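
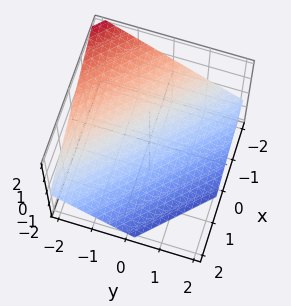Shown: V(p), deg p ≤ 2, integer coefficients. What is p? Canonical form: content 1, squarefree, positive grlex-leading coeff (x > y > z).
1. The degree is 1 — the surface is flat (a plane).
2. Against the integer gridlines: it crosses the y-axis at the gridline y = -1; it meets the x-axis at x = -1 (among the integer gridlines).
3. Putting this together gives p.

2*x + 2*y + 3*z + 2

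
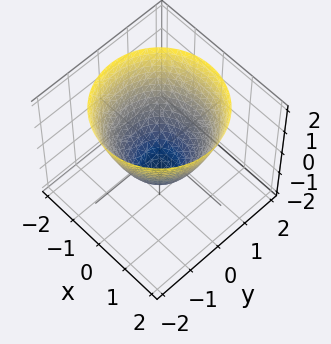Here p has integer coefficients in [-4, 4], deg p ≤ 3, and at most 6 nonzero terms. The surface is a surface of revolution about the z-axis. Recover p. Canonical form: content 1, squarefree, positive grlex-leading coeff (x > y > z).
x^2 + y^2 - z - 1

1. The degree is 2 — a generic line meets the surface in up to 2 points.
2. Symmetries: every cross-section ⟂ z is a circle, so x, y appear only via x² + y².
3. From the visible intercepts: one z-axis crossing is at z = -1; the x-axis gridline crossings are at x ∈ {-1, 1}; among the integer gridlines, it crosses the y-axis at y ∈ {-1, 1}.
4. Putting this together gives p.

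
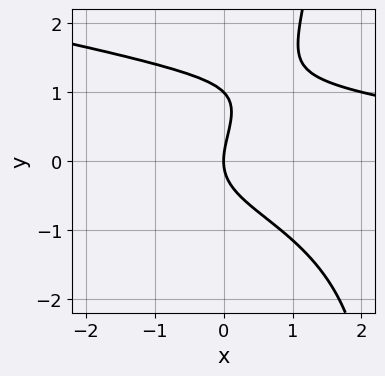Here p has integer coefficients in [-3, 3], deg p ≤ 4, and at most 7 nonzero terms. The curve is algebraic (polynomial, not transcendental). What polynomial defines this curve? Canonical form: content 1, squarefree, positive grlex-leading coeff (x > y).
First, deg p = 4. The shape is more complex than any degree-3 curve.
Next, against the integer gridlines: it meets the x-axis at x = 0 (among the integer gridlines); among the integer gridlines, it crosses the y-axis at y ∈ {0, 1}.
Finally, these observations pin down the coefficients.

x*y^3 + x^2*y - 2*y^3 + 2*y^2 - 3*x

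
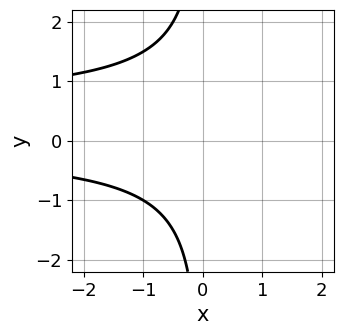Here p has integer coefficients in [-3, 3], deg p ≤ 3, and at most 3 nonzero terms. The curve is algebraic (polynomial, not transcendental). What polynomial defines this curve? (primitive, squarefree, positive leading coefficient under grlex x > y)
2*x*y^2 - x*y + 3

(a) deg p = 3.
(b) From the visible intercepts: the curve avoids every integer y-axis point in the box; it misses every integer gridline on the x-axis.
(c) Fitting integer coefficients to these (and the overall shape) gives p.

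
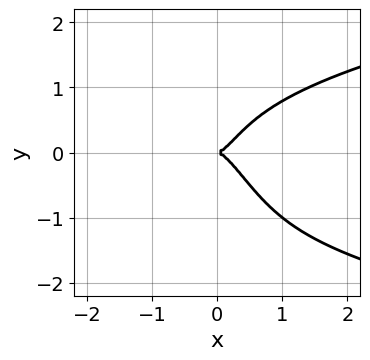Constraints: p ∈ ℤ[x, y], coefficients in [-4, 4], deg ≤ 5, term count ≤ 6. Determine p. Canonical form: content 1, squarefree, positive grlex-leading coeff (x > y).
Degree: a generic line meets the curve in up to 4 points, so deg p = 4.
Observable constraints: it crosses the y-axis at the gridline y = 0; it meets the x-axis at x = 0 (among the integer gridlines).
Assembling these constraints gives the stated polynomial.

3*x^2*y^2 + x*y^3 - 3*x^3 + y^2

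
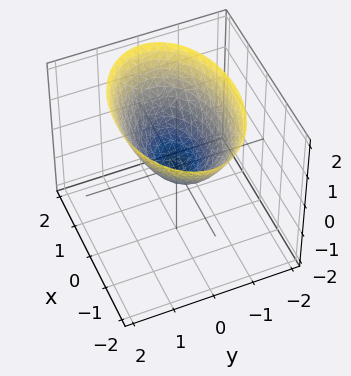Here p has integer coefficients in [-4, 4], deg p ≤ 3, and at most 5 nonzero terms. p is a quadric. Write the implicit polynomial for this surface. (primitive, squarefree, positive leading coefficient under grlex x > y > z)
x^2 + 2*y^2 - 2*z

deg p = 2. A single bowl opening along one axis; a quadric.
Symmetries: it's symmetric under y → −y, forcing even powers of y; mirror symmetry x ↦ −x ⇒ only even powers of x.
From the visible intercepts: it crosses the y-axis at the gridline y = 0; one x-axis crossing is at x = 0.
Fitting integer coefficients to these (and the overall shape) gives p.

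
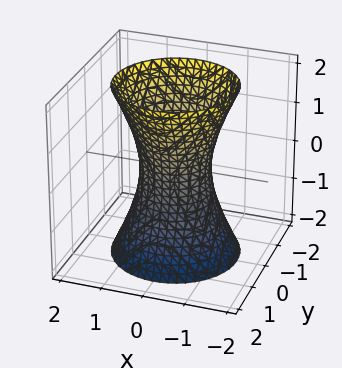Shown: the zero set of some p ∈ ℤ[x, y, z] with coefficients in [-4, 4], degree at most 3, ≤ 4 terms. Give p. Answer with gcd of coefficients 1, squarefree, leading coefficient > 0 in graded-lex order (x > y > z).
1. deg p = 2. One connected sheet with a waist; a quadric.
2. Symmetries: mirror symmetry z ↦ −z ⇒ only even powers of z; every cross-section ⟂ z is a circle, so x, y appear only via x² + y².
3. From the visible intercepts: a circular section at z = -2 has radius between 1 and 2; the surface avoids every integer z-axis point in the box.
4. The integer polynomial consistent with all of this is the stated p.

3*x^2 + 3*y^2 - z^2 - 2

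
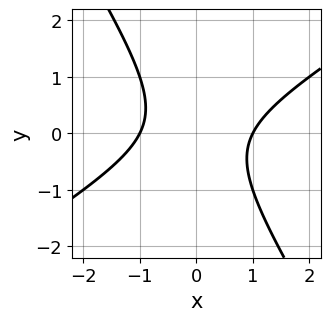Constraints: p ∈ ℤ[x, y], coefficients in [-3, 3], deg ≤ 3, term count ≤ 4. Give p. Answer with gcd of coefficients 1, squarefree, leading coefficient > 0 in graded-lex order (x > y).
x^2 - x*y - y^2 - 1

1. deg p = 2. The shape is more complex than any degree-1 curve.
2. From the visible intercepts: the x-axis gridline crossings are at x ∈ {-1, 1}; no y-intercept at any integer in the box.
3. Fitting integer coefficients to these (and the overall shape) gives p.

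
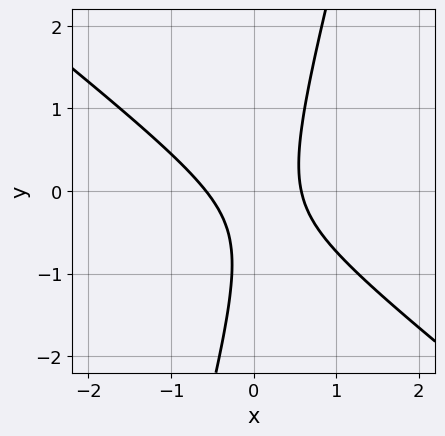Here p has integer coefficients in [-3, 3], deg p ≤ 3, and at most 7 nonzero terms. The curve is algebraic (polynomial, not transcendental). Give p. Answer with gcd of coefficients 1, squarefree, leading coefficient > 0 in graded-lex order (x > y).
3*x^2 + 3*x*y - y^2 - y - 1

First, deg p = 2. The shape is more complex than any degree-1 curve.
Then, against the integer gridlines: no y-intercept at any integer in the box.
Finally, fitting integer coefficients to these (and the overall shape) gives p.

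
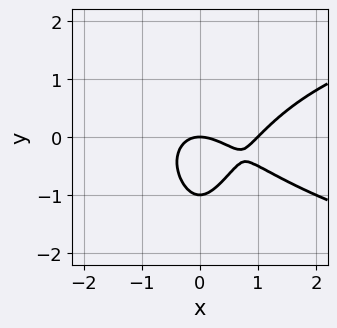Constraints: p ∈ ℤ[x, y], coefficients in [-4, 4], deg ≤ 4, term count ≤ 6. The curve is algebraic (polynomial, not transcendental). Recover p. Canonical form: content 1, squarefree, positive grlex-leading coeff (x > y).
x^2*y^2 - x^3 + x^2 + y^2 + y

(a) deg p = 4. No degree-3 curve has this shape.
(b) Checking where it meets the axes: among the integer gridlines, it crosses the y-axis at y ∈ {-1, 0}; the x-axis gridline crossings are at x ∈ {0, 1}.
(c) Fitting integer coefficients to these (and the overall shape) gives p.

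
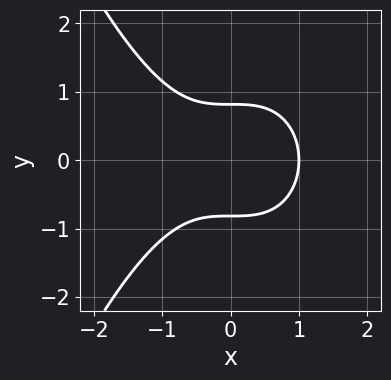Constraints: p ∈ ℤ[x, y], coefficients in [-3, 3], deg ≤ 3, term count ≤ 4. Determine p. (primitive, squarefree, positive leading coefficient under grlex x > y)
1. Degree: a generic line meets the curve in up to 3 points, so deg p = 3.
2. Symmetries: mirror symmetry y ↦ −y ⇒ only even powers of y.
3. From the visible intercepts: it meets the x-axis at x = 1 (among the integer gridlines).
4. The integer polynomial consistent with all of this is the stated p.

2*x^3 + 3*y^2 - 2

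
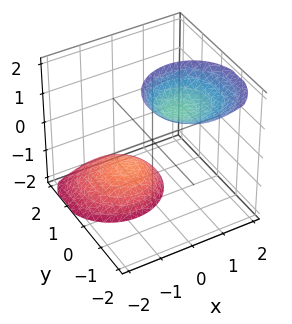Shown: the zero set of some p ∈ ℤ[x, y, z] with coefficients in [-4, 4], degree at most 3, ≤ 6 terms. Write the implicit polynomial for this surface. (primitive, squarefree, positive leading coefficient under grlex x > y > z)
3*x^2 - 2*x*z + 3*y^2 + 3*y*z - z^2 + 3

(a) The picture has 2 separate pieces.
(b) deg p = 2.
(c) Against the integer gridlines: it misses every integer gridline on the y-axis; the surface avoids every integer x-axis point in the box.
(d) Together with the visible shape, these determine p as stated.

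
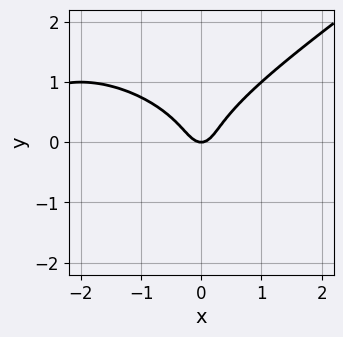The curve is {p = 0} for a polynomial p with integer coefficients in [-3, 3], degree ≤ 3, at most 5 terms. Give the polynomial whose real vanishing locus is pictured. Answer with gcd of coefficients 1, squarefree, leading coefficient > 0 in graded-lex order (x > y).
x^3 - 3*y^3 + 3*x^2 - y

deg p = 3.
Checking where it meets the axes: it crosses the x-axis at the gridline x = 0; one y-axis crossing is at y = 0.
The integer polynomial consistent with all of this is the stated p.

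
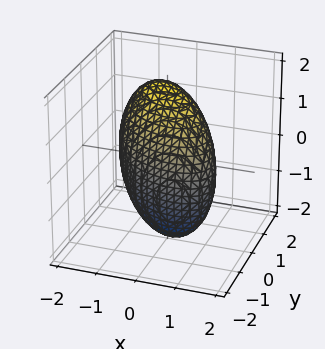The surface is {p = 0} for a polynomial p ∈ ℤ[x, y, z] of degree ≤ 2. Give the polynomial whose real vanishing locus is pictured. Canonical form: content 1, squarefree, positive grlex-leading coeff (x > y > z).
2*x^2 + 2*x*y + 3*y^2 - y*z + z^2 - 3

The degree is 2 — a generic line meets the surface in up to 2 points.
From the visible intercepts: among the integer gridlines, it crosses the y-axis at y ∈ {-1, 1}.
These observations pin down the coefficients.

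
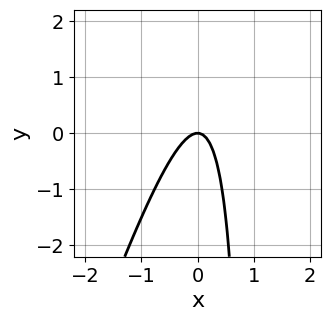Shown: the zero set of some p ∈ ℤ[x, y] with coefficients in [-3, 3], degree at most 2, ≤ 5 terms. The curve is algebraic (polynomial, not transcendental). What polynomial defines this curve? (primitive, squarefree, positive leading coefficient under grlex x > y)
3*x^2 - x*y + y

1. deg p = 2. No degree-1 curve has this shape.
2. From the visible intercepts: one x-axis crossing is at x = 0; it meets the y-axis at y = 0 (among the integer gridlines).
3. Fitting integer coefficients to these (and the overall shape) gives p.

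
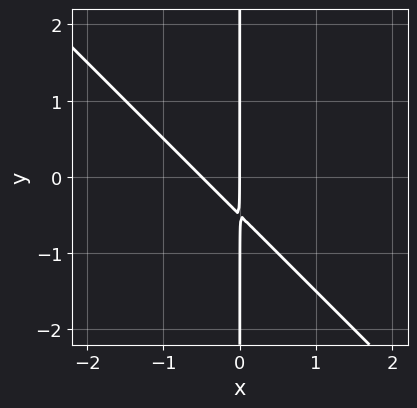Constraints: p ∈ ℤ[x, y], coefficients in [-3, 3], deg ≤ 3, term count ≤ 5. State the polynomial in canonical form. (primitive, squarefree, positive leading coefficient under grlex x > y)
2*x^2 + 2*x*y + x

First, deg p = 2.
Next, observable constraints: every point of the y-axis in the box is on the curve; it crosses the x-axis at the gridline x = 0.
Finally, putting this together gives p.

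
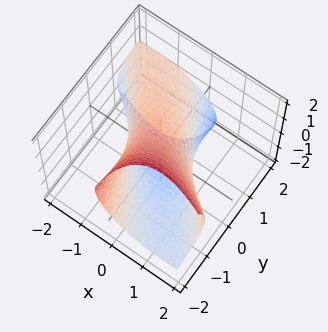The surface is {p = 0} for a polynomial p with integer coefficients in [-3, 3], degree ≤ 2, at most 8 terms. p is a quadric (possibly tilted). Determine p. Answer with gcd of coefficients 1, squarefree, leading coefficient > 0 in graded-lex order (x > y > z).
1. deg p = 2. A generic line meets the surface in up to 2 points.
2. From the axis intercepts and sections: the x-axis gridline crossings are at x ∈ {-1, 1}; among the integer gridlines, it crosses the z-axis at z ∈ {-1, 1}.
3. Solving for integer coefficients yields p as stated.

2*x^2 + 3*x*y + y^2 + 3*y*z + 2*z^2 - 2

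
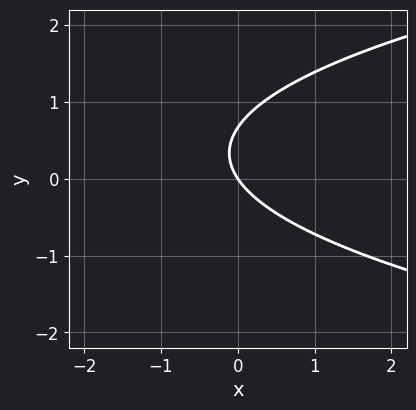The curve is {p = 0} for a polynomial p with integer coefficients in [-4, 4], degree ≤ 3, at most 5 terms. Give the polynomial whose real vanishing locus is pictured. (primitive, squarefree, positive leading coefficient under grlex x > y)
Degree: the shape is more complex than any degree-1 curve, so deg p = 2.
From the axis intercepts and sections: it meets the x-axis at x = 0 (among the integer gridlines); it meets the y-axis at y = 0 (among the integer gridlines).
The integer polynomial consistent with all of this is the stated p.

3*y^2 - 3*x - 2*y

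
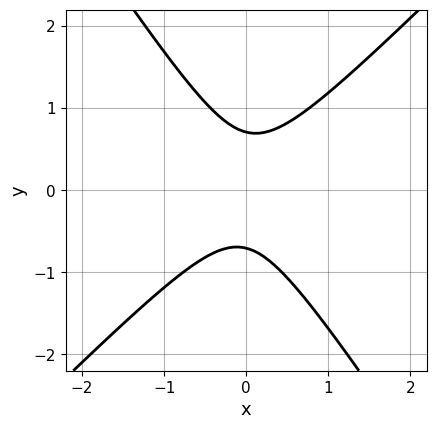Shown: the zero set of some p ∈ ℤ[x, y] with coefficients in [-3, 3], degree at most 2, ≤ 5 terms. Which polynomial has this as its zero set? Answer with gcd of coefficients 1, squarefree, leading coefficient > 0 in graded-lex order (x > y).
1. The degree is 2 — no degree-1 curve has this shape.
2. Against the integer gridlines: the curve avoids every integer x-axis point in the box.
3. Solving for integer coefficients yields p as stated.

3*x^2 - x*y - 2*y^2 + 1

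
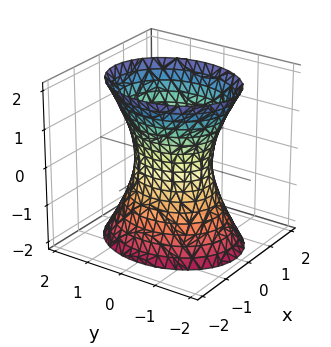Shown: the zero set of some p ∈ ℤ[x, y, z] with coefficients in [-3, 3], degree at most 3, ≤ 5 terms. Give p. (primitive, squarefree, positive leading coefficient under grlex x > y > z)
3*x^2 + 2*y^2 - z^2 - 2

1. Degree: one connected sheet with a waist; a quadric, so deg p = 2.
2. Symmetries: the z ↦ −z reflection is a symmetry, so z appears only in even powers; mirror symmetry y ↦ −y ⇒ only even powers of y; mirror symmetry x ↦ −x ⇒ only even powers of x.
3. Reading off the gridlines: among the integer gridlines, it crosses the y-axis at y ∈ {-1, 1}; no z-intercept at any integer in the box.
4. These observations pin down the coefficients.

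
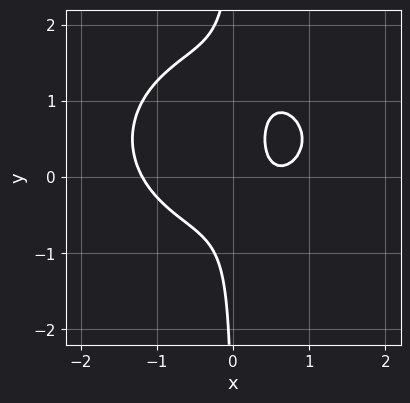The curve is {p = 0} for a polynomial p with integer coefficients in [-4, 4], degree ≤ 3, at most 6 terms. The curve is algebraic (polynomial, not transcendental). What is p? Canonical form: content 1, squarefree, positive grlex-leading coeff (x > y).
(a) The degree is 3 — no degree-2 curve has this shape.
(b) Checking where it meets the axes: the curve avoids every integer y-axis point in the box.
(c) Solving for integer coefficients yields p as stated.

2*x^3 + 3*x*y^2 - 3*x*y - 2*x + 1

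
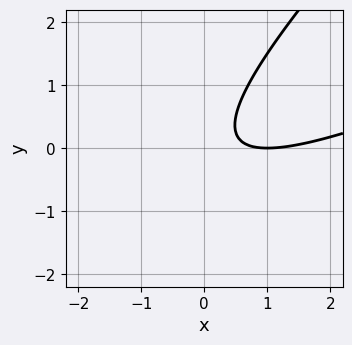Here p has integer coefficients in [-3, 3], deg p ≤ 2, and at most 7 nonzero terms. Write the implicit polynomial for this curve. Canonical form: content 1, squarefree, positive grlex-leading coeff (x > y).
x^2 - 3*x*y + 2*y^2 - 2*x + 1

(a) deg p = 2. The shape is more complex than any degree-1 curve.
(b) Checking where it meets the axes: it meets the x-axis at x = 1 (among the integer gridlines); it misses every integer gridline on the y-axis.
(c) Assembling these constraints gives the stated polynomial.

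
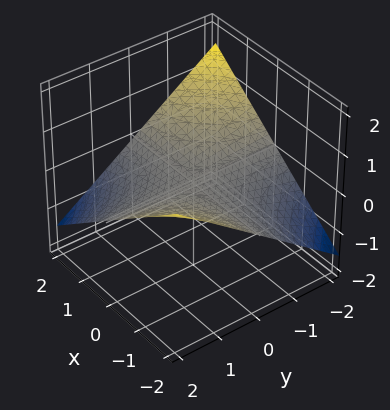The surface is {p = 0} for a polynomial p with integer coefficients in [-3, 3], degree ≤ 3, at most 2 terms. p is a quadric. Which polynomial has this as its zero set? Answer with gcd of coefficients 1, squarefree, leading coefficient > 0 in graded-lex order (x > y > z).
x*y + 3*z

(a) The degree is 2 — a hyperbolic paraboloid; a quadric.
(b) Reading off the gridlines: the visible x-axis segment lies entirely on the surface; every point of the y-axis in the box is on the surface; one z-axis crossing is at z = 0.
(c) Matching integer coefficients to the picture gives p.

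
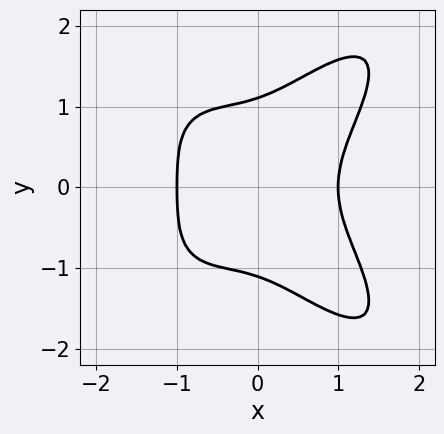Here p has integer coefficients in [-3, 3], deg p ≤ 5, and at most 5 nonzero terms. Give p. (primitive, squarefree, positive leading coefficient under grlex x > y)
(a) deg p = 4. A generic line meets the curve in up to 4 points.
(b) Symmetries: mirror symmetry y ↦ −y ⇒ only even powers of y.
(c) From the axis intercepts and sections: among the integer gridlines, it crosses the x-axis at x ∈ {-1, 1}.
(d) Fitting integer coefficients to these (and the overall shape) gives p.

3*x^4 - 2*x^2*y^2 + 2*y^4 - 3*x*y^2 - 3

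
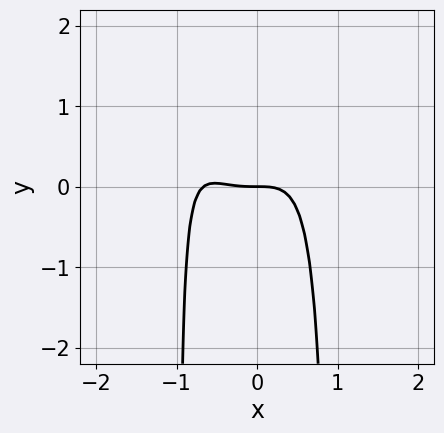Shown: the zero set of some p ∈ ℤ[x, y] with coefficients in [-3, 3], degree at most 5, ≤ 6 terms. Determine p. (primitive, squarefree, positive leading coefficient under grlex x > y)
(a) Degree: the shape is more complex than any degree-3 curve, so deg p = 4.
(b) Reading off the gridlines: one x-axis crossing is at x = 0; it meets the y-axis at y = 0 (among the integer gridlines).
(c) Together with the visible shape, these determine p as stated.

3*x^4 + 2*x^3 - 2*x^2*y + 2*y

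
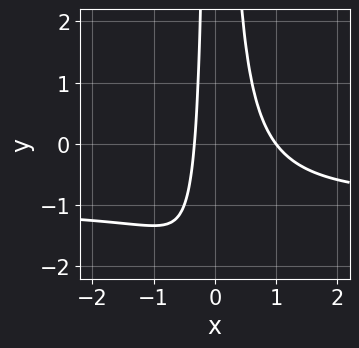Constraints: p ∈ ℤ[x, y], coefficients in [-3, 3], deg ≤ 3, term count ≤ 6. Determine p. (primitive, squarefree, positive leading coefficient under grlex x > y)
3*x^2*y + 3*x^2 - 2*x - 1

(a) deg p = 3. No degree-2 curve has this shape.
(b) From the visible intercepts: no y-intercept at any integer in the box; it crosses the x-axis at the gridline x = 1.
(c) The integer polynomial consistent with all of this is the stated p.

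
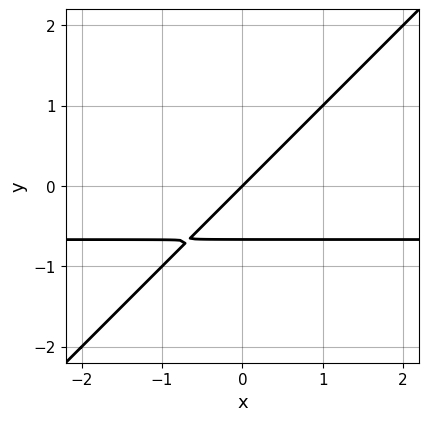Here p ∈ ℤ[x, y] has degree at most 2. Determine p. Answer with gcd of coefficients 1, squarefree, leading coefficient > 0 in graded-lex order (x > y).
3*x*y - 3*y^2 + 2*x - 2*y

deg p = 2. A generic line meets the curve in up to 2 points.
Checking where it meets the axes: one x-axis crossing is at x = 0; it meets the y-axis at y = 0 (among the integer gridlines).
These observations pin down the coefficients.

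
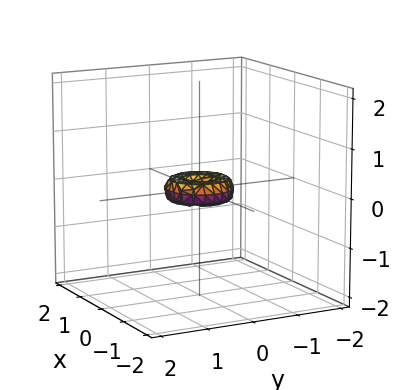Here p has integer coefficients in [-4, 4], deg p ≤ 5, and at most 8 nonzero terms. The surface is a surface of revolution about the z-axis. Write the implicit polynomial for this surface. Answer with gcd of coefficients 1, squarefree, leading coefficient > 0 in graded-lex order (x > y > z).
2*x^4 + 4*x^2*y^2 + 2*y^4 - x^2 - y^2 + 2*z^2

1. Degree: no degree-3 surface has this shape, so deg p = 4.
2. By symmetry, every cross-section ⟂ z is a circle, so x, y appear only via x² + y².
3. From the visible intercepts: it meets the z-axis at z = 0 (among the integer gridlines); a circular section at z = 0 has radius between 0 and 1; it crosses the x-axis at the gridline x = 0; it crosses the y-axis at the gridline y = 0.
4. Together with the visible shape, these determine p as stated.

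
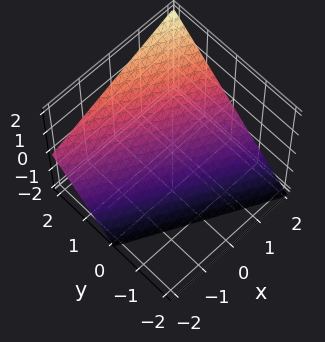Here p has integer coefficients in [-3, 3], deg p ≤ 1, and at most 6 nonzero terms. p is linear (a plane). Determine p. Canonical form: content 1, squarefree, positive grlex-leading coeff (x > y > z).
x + 2*y - 2*z - 2

(a) deg p = 1. Every cross-section is a straight line — this is a plane.
(b) From the axis intercepts and sections: it crosses the z-axis at the gridline z = -1; it meets the x-axis at x = 2 (among the integer gridlines); one y-axis crossing is at y = 1.
(c) Putting this together gives p.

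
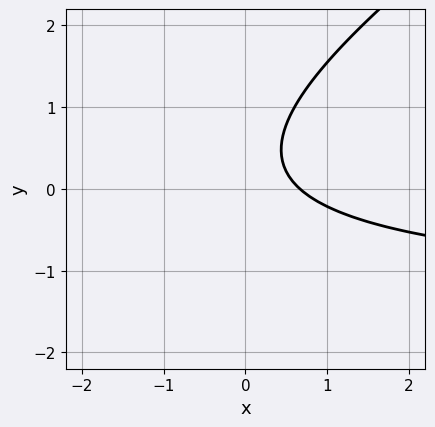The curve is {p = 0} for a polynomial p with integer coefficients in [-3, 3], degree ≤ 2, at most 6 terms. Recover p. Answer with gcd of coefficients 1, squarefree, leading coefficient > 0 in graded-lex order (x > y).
2*x*y - 3*y^2 + 3*x + 2*y - 2

deg p = 2. The shape is more complex than any degree-1 curve.
From the visible intercepts: the curve avoids every integer y-axis point in the box.
Matching integer coefficients to the picture gives p.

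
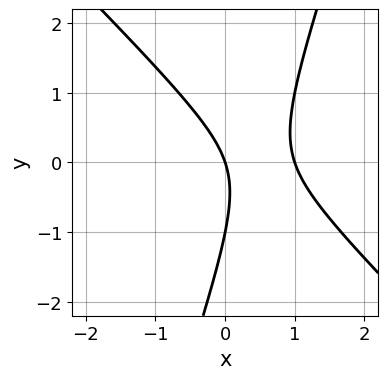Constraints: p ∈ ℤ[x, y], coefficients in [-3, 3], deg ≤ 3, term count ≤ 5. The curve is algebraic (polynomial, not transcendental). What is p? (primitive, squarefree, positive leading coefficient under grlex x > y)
First, the degree is 2 — a generic line meets the curve in up to 2 points.
Then, checking where it meets the axes: the x-axis gridline crossings are at x ∈ {0, 1}; the y-axis gridline crossings are at y ∈ {-1, 0}.
Finally, assembling these constraints gives the stated polynomial.

3*x^2 + 2*x*y - y^2 - 3*x - y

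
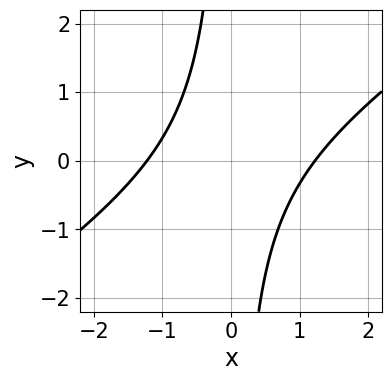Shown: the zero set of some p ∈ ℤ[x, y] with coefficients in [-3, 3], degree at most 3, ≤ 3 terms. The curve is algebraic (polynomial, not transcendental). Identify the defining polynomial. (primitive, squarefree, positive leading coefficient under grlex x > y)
2*x^2 - 3*x*y - 3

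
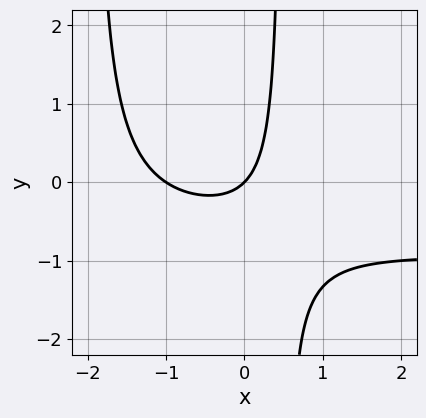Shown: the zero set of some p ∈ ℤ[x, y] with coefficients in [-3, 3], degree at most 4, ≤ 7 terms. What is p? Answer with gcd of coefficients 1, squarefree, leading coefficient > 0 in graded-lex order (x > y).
First, deg p = 3. A generic line meets the curve in up to 3 points.
Next, checking where it meets the axes: among the integer gridlines, it crosses the x-axis at x ∈ {-1, 0}; it meets the y-axis at y = 0 (among the integer gridlines).
Finally, putting this together gives p.

2*x^2*y + 2*x^2 + 3*x*y + 2*x - 2*y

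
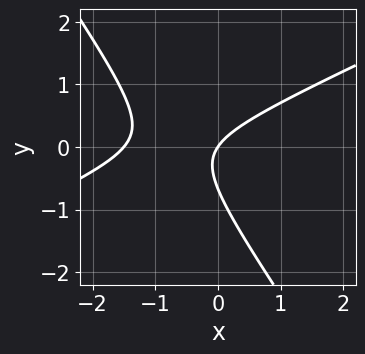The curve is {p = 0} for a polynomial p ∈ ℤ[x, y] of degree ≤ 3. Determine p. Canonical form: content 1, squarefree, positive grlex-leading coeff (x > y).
2*x^2 - 3*x*y - 3*y^2 + 3*x - 2*y

(a) The degree is 2 — a generic line meets the curve in up to 2 points.
(b) Against the integer gridlines: it meets the x-axis at x = 0 (among the integer gridlines); it meets the y-axis at y = 0 (among the integer gridlines).
(c) Putting this together gives p.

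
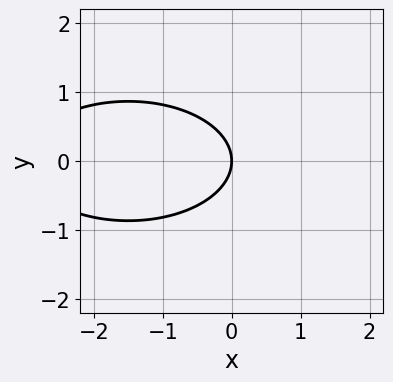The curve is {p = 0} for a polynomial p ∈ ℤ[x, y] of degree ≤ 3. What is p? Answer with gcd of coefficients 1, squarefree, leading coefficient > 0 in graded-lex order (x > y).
x^2 + 3*y^2 + 3*x

First, degree: a generic line meets the curve in up to 2 points, so deg p = 2.
Next, symmetries: the y ↦ −y reflection is a symmetry, so y appears only in even powers.
Then, against the integer gridlines: it crosses the x-axis at the gridline x = 0; one y-axis crossing is at y = 0.
Finally, putting this together gives p.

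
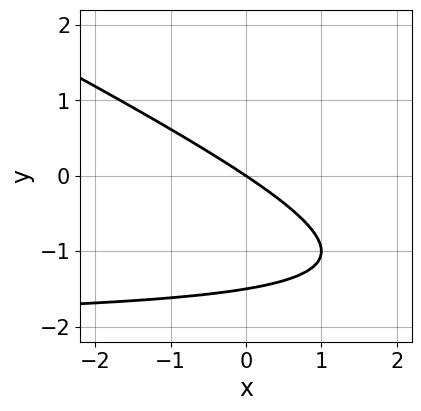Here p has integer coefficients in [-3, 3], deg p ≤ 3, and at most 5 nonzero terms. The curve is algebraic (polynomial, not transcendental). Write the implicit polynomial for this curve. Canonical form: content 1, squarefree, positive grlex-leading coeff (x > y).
x*y + 2*y^2 + 2*x + 3*y

The degree is 2 — a generic line meets the curve in up to 2 points.
From the visible intercepts: one y-axis crossing is at y = 0; it meets the x-axis at x = 0 (among the integer gridlines).
Together with the visible shape, these determine p as stated.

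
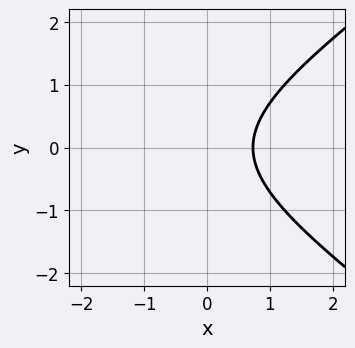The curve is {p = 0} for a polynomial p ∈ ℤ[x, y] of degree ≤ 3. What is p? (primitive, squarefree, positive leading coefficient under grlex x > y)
x^2 - 2*y^2 + 2*x - 2

1. Degree: the shape is more complex than any degree-1 curve, so deg p = 2.
2. Symmetries: it's symmetric under y → −y, forcing even powers of y.
3. Against the integer gridlines: the curve avoids every integer y-axis point in the box.
4. These observations pin down the coefficients.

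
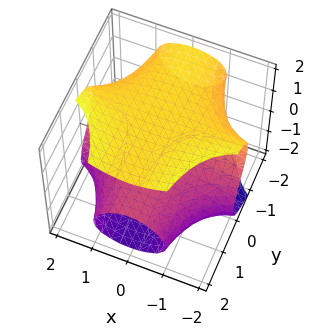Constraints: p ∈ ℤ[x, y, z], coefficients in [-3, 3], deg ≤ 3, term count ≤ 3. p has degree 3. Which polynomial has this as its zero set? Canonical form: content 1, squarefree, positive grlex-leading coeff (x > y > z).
1. Degree: a generic line meets the surface in up to 3 points, so deg p = 3.
2. Reading off the gridlines: the visible x-axis segment lies entirely on the surface; the visible y-axis segment lies entirely on the surface; it meets the z-axis at z = 0 (among the integer gridlines).
3. These observations pin down the coefficients.

x^2*y - z^3 + 3*z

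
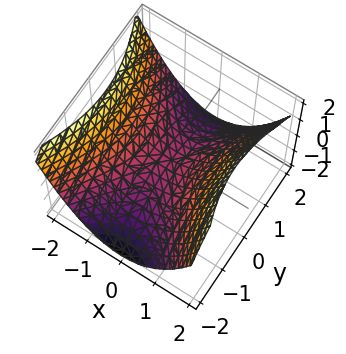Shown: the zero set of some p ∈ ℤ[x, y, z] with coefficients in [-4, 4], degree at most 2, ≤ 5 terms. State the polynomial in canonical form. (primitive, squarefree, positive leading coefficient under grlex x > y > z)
Degree: a saddle surface; a quadric, so deg p = 2.
Symmetries: the y ↦ −y reflection is a symmetry, so y appears only in even powers; the x ↦ −x reflection is a symmetry, so x appears only in even powers.
Against the integer gridlines: it crosses the x-axis at the gridline x = 0; it crosses the y-axis at the gridline y = 0.
Fitting integer coefficients to these (and the overall shape) gives p.

2*x^2 - y^2 - 3*z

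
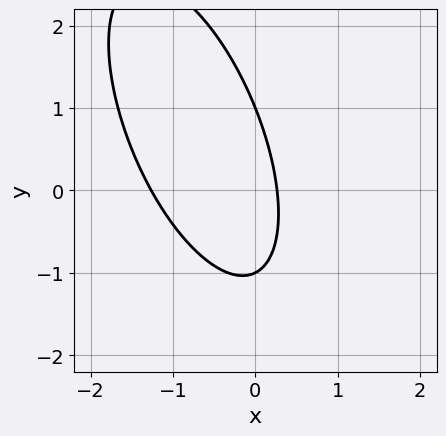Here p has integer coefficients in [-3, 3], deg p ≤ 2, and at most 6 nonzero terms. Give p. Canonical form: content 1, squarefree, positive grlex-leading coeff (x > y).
3*x^2 + 2*x*y + y^2 + 3*x - 1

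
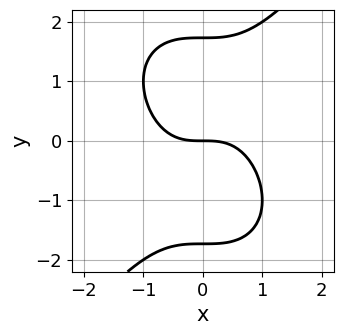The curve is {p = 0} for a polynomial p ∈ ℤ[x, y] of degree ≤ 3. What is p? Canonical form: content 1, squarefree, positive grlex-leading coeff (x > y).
(a) deg p = 3. No degree-2 curve has this shape.
(b) Checking where it meets the axes: one y-axis crossing is at y = 0; one x-axis crossing is at x = 0.
(c) Together with the visible shape, these determine p as stated.

2*x^3 - y^3 + 3*y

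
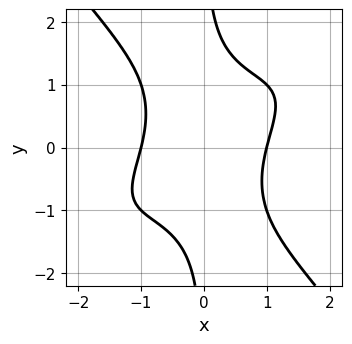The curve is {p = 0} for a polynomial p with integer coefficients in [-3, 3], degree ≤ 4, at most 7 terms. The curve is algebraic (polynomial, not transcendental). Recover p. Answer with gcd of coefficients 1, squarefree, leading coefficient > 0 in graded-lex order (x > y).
x^4 - 2*x^3*y + 2*x*y^3 + 2*x^2 - 3

The degree is 4 — no degree-3 curve has this shape.
From the visible intercepts: the x-axis gridline crossings are at x ∈ {-1, 1}; the curve avoids every integer y-axis point in the box.
Assembling these constraints gives the stated polynomial.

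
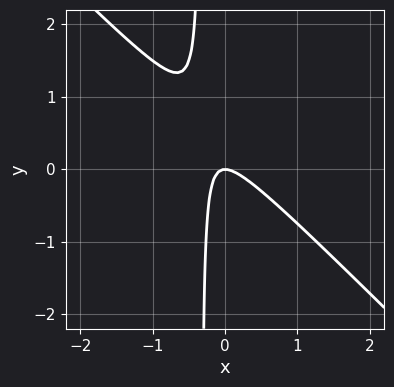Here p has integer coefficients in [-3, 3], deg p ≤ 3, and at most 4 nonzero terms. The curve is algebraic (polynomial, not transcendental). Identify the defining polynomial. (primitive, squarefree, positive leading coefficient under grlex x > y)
1. Degree: a generic line meets the curve in up to 2 points, so deg p = 2.
2. From the axis intercepts and sections: it crosses the x-axis at the gridline x = 0; it crosses the y-axis at the gridline y = 0.
3. The integer polynomial consistent with all of this is the stated p.

3*x^2 + 3*x*y + y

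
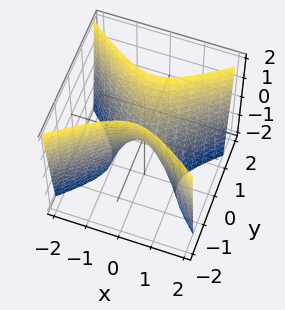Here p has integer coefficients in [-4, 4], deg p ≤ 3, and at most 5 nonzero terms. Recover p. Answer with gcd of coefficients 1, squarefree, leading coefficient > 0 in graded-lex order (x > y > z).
2*x^2 - 3*y^2 + z

The degree is 2 — a saddle surface; a quadric.
Symmetries: the y ↦ −y reflection is a symmetry, so y appears only in even powers; the x ↦ −x reflection is a symmetry, so x appears only in even powers.
Reading off the gridlines: one y-axis crossing is at y = 0; it crosses the z-axis at the gridline z = 0; it meets the x-axis at x = 0 (among the integer gridlines).
Together with the visible shape, these determine p as stated.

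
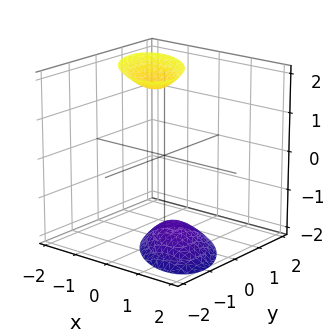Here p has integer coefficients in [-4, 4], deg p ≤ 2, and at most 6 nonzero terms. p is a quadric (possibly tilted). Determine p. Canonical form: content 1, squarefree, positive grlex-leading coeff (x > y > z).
2*x^2 + 2*x*y + x*z + 2*y^2 - z^2 + 3

1. There are 2 components. Treating them together as one polynomial.
2. Degree: the shape is more complex than any degree-1 surface, so deg p = 2.
3. From the axis intercepts and sections: the surface avoids every integer x-axis point in the box; the surface avoids every integer y-axis point in the box.
4. Together with the visible shape, these determine p as stated.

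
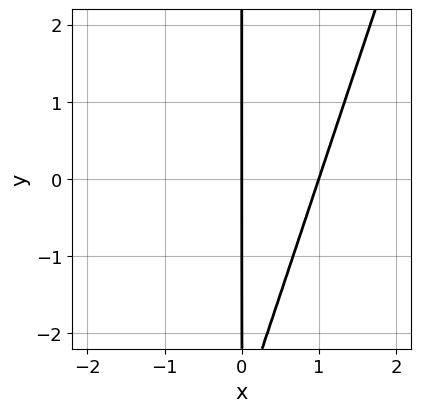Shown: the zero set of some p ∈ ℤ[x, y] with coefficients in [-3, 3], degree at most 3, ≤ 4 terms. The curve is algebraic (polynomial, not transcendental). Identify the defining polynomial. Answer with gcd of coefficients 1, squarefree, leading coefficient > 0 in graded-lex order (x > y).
1. The degree is 2 — the shape is more complex than any degree-1 curve.
2. Against the integer gridlines: the x-axis gridline crossings are at x ∈ {0, 1}; every point of the y-axis in the box is on the curve.
3. Assembling these constraints gives the stated polynomial.

3*x^2 - x*y - 3*x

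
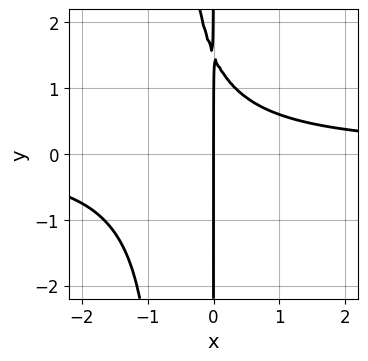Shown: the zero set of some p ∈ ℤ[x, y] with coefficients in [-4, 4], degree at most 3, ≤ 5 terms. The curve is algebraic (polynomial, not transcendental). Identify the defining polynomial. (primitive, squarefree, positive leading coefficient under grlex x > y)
3*x^2*y + 2*x*y - 3*x

(a) Degree: the shape is more complex than any degree-2 curve, so deg p = 3.
(b) Checking where it meets the axes: the visible y-axis segment lies entirely on the curve; one x-axis crossing is at x = 0.
(c) Fitting integer coefficients to these (and the overall shape) gives p.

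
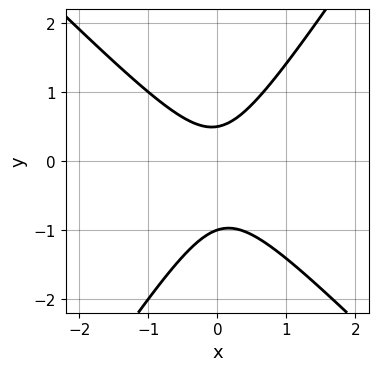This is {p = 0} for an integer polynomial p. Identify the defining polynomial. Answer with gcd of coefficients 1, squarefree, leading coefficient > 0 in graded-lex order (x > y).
(a) The degree is 2 — the shape is more complex than any degree-1 curve.
(b) Reading off the gridlines: the curve avoids every integer x-axis point in the box; one y-axis crossing is at y = -1.
(c) Matching integer coefficients to the picture gives p.

3*x^2 + x*y - 2*y^2 - y + 1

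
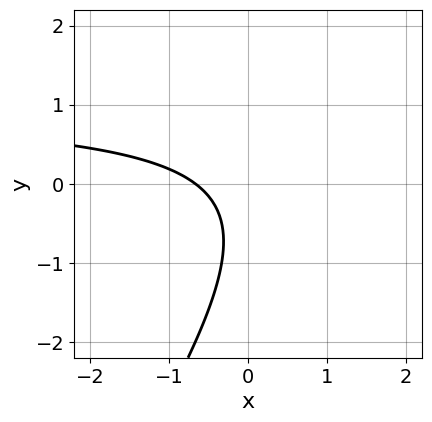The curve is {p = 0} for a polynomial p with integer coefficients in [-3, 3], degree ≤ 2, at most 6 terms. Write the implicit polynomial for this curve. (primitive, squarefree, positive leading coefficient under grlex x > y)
3*x*y - 2*y^2 - 3*x - 2*y - 2

1. Degree: a generic line meets the curve in up to 2 points, so deg p = 2.
2. From the visible intercepts: it misses every integer gridline on the y-axis.
3. The integer polynomial consistent with all of this is the stated p.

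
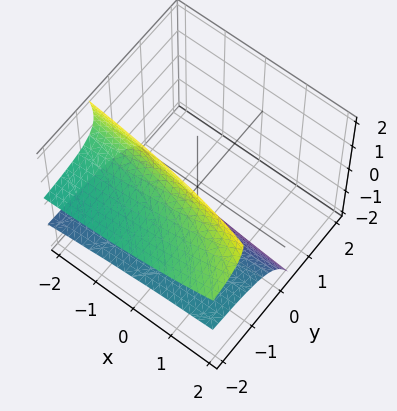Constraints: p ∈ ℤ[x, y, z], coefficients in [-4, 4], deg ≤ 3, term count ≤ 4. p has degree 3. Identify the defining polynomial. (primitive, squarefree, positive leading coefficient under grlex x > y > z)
x*y*z - 3*y*z^2 - z^3 - 2

First, I count 2 distinct pieces. Treating them together as one polynomial.
Next, degree: no degree-2 surface has this shape, so deg p = 3.
Then, against the integer gridlines: no y-intercept at any integer in the box; the surface avoids every integer x-axis point in the box.
Finally, assembling these constraints gives the stated polynomial.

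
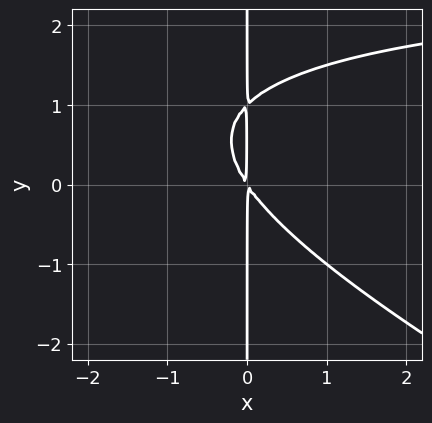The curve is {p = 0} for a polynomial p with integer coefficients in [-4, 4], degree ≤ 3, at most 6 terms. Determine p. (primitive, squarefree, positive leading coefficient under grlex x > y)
(a) deg p = 3. No degree-2 curve has this shape.
(b) Checking where it meets the axes: the visible y-axis segment lies entirely on the curve.
(c) These observations pin down the coefficients.

x^2*y + 2*x*y^2 - 3*x^2 - 2*x*y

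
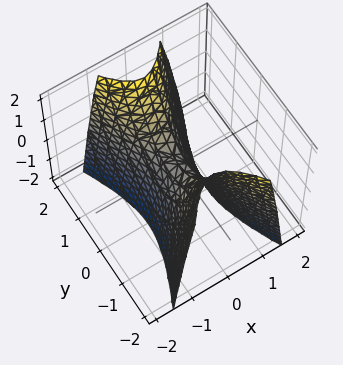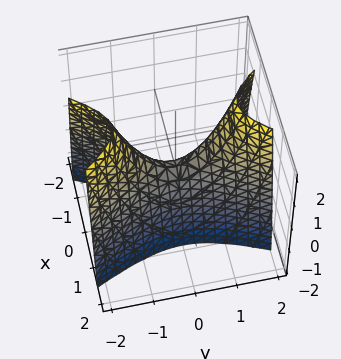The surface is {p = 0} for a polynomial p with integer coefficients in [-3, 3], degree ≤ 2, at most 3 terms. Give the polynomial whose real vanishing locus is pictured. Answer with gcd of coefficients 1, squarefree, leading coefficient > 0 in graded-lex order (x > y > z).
First, deg p = 2. A hyperbolic paraboloid; a quadric.
Next, symmetries: it's symmetric under y → −y, forcing even powers of y; mirror symmetry x ↦ −x ⇒ only even powers of x.
Next, against the integer gridlines: one y-axis crossing is at y = 0; one x-axis crossing is at x = 0.
Finally, matching integer coefficients to the picture gives p.

3*x^2 - y^2 + z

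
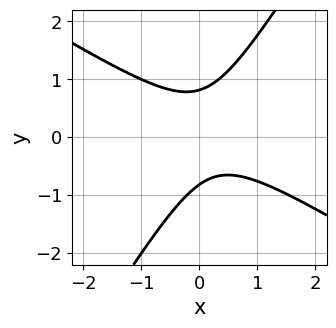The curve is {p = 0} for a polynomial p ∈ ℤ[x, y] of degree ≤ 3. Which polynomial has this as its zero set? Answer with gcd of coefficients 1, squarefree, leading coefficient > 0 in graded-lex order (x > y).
(a) Degree: no degree-1 curve has this shape, so deg p = 2.
(b) Reading off the gridlines: the curve avoids every integer x-axis point in the box.
(c) These observations pin down the coefficients.

3*x^2 + 3*x*y - 3*y^2 - x + 2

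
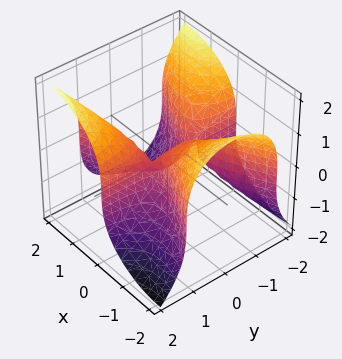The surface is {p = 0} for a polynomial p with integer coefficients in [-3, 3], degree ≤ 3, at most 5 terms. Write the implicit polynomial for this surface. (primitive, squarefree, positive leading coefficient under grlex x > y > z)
(a) The degree is 3 — the shape is more complex than any degree-2 surface.
(b) Checking where it meets the axes: it crosses the x-axis at the gridline x = 0; it meets the z-axis at z = 0 (among the integer gridlines); every point of the y-axis in the box is on the surface.
(c) Fitting integer coefficients to these (and the overall shape) gives p.

x^3 - 3*x*y^2 + 2*z^3 - x*y + x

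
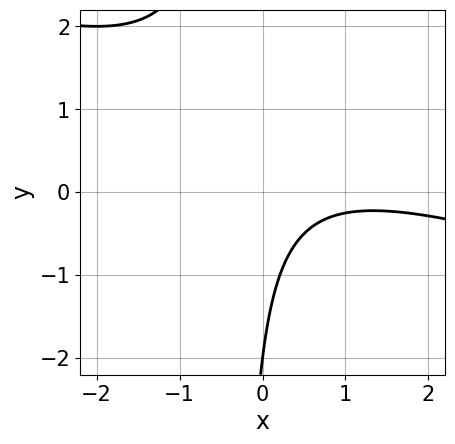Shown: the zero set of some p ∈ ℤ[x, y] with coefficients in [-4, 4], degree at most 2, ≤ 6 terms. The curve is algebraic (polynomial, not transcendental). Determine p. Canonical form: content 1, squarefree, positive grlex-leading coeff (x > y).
x^2 + 3*x*y - 2*x + y + 2

1. The degree is 2 — no degree-1 curve has this shape.
2. Checking where it meets the axes: the curve avoids every integer x-axis point in the box; it crosses the y-axis at the gridline y = -2.
3. Putting this together gives p.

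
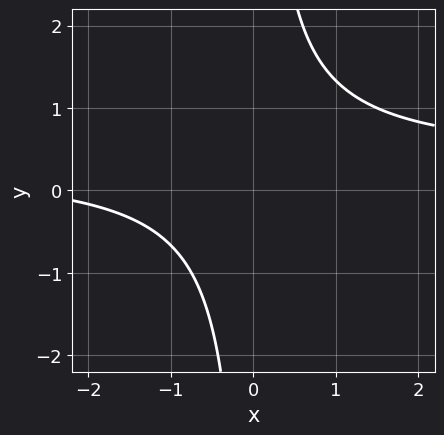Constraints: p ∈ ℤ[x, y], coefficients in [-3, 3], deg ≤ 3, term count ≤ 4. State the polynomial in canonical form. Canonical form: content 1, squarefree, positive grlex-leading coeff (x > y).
deg p = 2.
Checking where it meets the axes: no x-intercept at any integer in the box; the curve avoids every integer y-axis point in the box.
Matching integer coefficients to the picture gives p.

3*x*y - x - 3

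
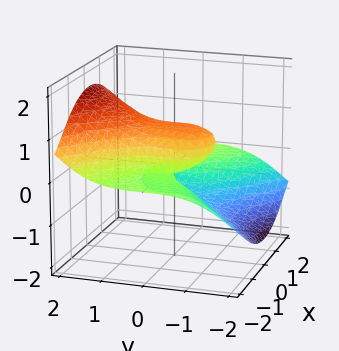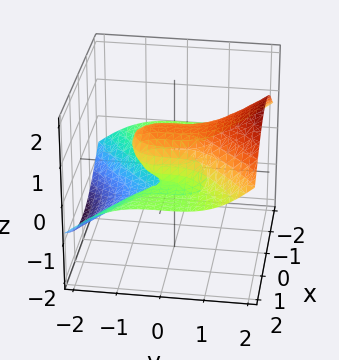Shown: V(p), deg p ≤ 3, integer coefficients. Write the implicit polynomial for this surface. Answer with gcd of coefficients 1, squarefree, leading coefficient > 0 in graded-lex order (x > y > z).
3*x^2*z - y^3 + 3*z^3 - z^2 - 2*z

1. deg p = 3.
2. From the axis intercepts and sections: every point of the x-axis in the box is on the surface; the z-axis gridline crossings are at z ∈ {0, 1}; it meets the y-axis at y = 0 (among the integer gridlines).
3. These observations pin down the coefficients.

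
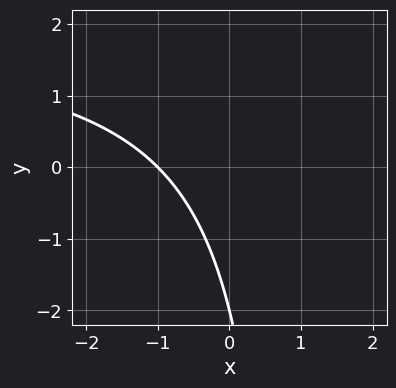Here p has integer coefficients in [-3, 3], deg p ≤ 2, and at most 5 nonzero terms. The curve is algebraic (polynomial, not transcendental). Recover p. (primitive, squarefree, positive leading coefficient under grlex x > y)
x*y - 2*x - y - 2

1. The degree is 2 — a generic line meets the curve in up to 2 points.
2. Observable constraints: it meets the x-axis at x = -1 (among the integer gridlines); it crosses the y-axis at the gridline y = -2.
3. Together with the visible shape, these determine p as stated.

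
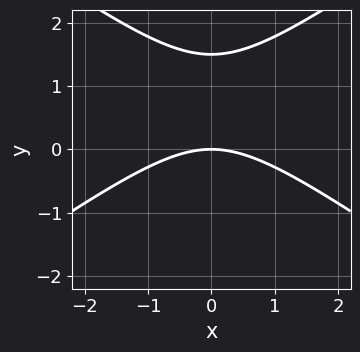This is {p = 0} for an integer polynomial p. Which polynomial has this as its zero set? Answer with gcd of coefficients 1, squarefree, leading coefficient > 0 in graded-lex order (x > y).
deg p = 2. The shape is more complex than any degree-1 curve.
Symmetries: the x ↦ −x reflection is a symmetry, so x appears only in even powers.
Checking where it meets the axes: it meets the x-axis at x = 0 (among the integer gridlines); one y-axis crossing is at y = 0.
Together with the visible shape, these determine p as stated.

x^2 - 2*y^2 + 3*y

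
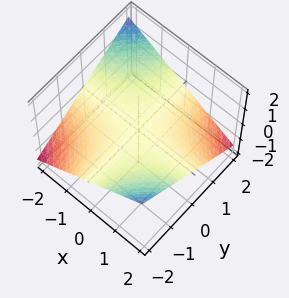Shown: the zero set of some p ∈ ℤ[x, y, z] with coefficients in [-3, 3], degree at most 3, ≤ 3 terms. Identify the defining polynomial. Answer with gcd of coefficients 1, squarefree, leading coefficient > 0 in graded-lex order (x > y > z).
deg p = 2.
Checking where it meets the axes: the visible x-axis segment lies entirely on the surface; the visible y-axis segment lies entirely on the surface; one z-axis crossing is at z = 0.
Together with the visible shape, these determine p as stated.

x*y + 3*z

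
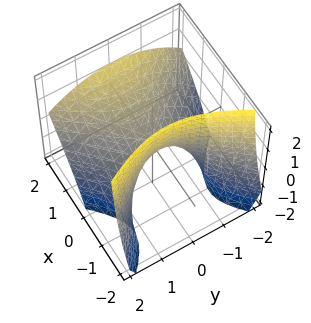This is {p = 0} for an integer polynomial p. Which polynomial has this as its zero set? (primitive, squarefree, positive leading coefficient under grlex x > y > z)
3*x^2 - 3*x*z - 2*y^2 - 3*z

1. Degree: no degree-1 surface has this shape, so deg p = 2.
2. Observable constraints: it meets the y-axis at y = 0 (among the integer gridlines); it crosses the z-axis at the gridline z = 0; it crosses the x-axis at the gridline x = 0.
3. Putting this together gives p.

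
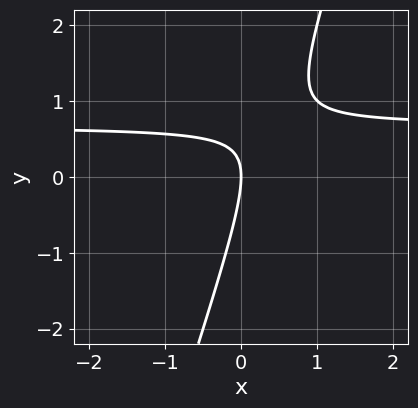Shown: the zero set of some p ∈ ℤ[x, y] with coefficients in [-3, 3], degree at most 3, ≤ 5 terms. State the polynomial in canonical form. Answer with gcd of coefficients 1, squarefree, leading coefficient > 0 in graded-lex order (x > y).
3*x*y - y^2 - 2*x

1. The degree is 2 — the shape is more complex than any degree-1 curve.
2. From the axis intercepts and sections: one y-axis crossing is at y = 0; it crosses the x-axis at the gridline x = 0.
3. Solving for integer coefficients yields p as stated.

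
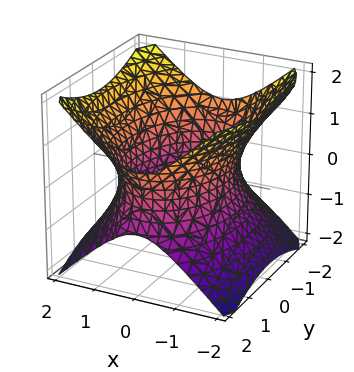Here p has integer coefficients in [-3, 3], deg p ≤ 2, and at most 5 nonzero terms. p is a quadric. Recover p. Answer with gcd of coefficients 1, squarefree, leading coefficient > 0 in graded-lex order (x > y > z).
(a) Degree: one connected sheet with a waist; a quadric, so deg p = 2.
(b) Symmetries: it's symmetric under x → −x, forcing even powers of x; the y ↦ −y reflection is a symmetry, so y appears only in even powers; it's symmetric under z → −z, forcing even powers of z.
(c) From the visible intercepts: no z-intercept at any integer in the box.
(d) Fitting integer coefficients to these (and the overall shape) gives p.

2*x^2 + y^2 - 2*z^2 - 3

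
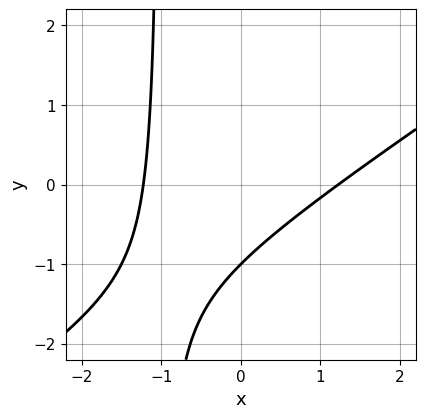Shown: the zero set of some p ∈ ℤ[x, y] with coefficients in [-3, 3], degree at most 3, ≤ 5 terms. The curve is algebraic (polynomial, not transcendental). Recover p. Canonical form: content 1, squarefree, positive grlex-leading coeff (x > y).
(a) Degree: a generic line meets the curve in up to 2 points, so deg p = 2.
(b) Observable constraints: one y-axis crossing is at y = -1.
(c) Putting this together gives p.

2*x^2 - 3*x*y - 3*y - 3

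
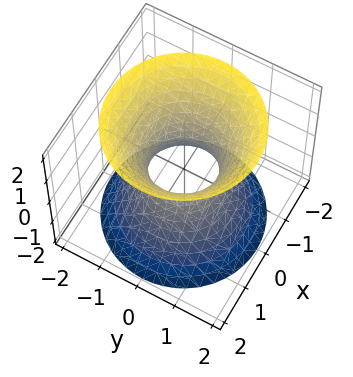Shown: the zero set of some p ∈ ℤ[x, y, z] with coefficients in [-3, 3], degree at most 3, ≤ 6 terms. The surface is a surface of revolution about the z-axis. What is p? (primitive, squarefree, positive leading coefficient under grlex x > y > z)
The degree is 2 — no degree-1 surface has this shape.
Symmetry: the surface is invariant under rotation about z: p = q(x² + y², z).
From the visible intercepts: the surface avoids every integer z-axis point in the box; a circular section at z = -1 has radius between 1 and 2.
Solving for integer coefficients yields p as stated.

3*x^2 + 3*y^2 - 2*z^2 - 2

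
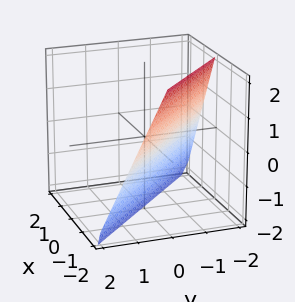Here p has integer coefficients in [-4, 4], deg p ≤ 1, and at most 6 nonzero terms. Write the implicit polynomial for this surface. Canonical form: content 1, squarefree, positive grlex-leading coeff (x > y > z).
The degree is 1 — every cross-section is a straight line — this is a plane.
Checking where it meets the axes: it meets the x-axis at x = -1 (among the integer gridlines); it meets the y-axis at y = -1 (among the integer gridlines).
Fitting integer coefficients to these (and the overall shape) gives p. Check: (0, 0, -2) on the z-axis lies on the surface, and p(0, 0, -2) = 0. ✓

2*x + 2*y + z + 2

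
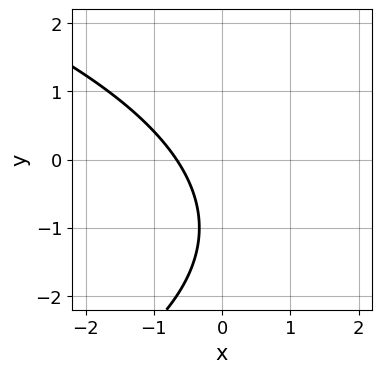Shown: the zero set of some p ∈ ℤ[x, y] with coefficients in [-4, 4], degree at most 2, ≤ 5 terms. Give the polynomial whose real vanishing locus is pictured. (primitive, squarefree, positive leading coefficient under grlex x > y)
y^2 + 3*x + 2*y + 2

First, deg p = 2. A generic line meets the curve in up to 2 points.
Next, checking where it meets the axes: it misses every integer gridline on the y-axis.
Finally, putting this together gives p.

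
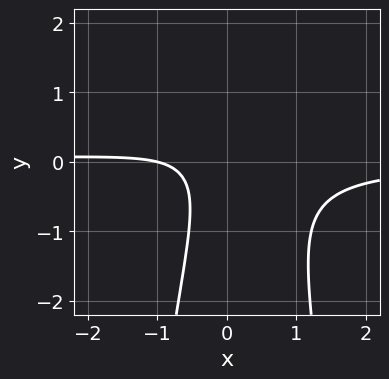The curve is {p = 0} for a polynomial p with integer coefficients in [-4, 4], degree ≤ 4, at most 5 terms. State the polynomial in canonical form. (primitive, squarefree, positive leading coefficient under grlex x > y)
3*x^2*y - x*y + y^2 + x + 1

(a) deg p = 3.
(b) Reading off the gridlines: it meets the x-axis at x = -1 (among the integer gridlines); it misses every integer gridline on the y-axis.
(c) Matching integer coefficients to the picture gives p.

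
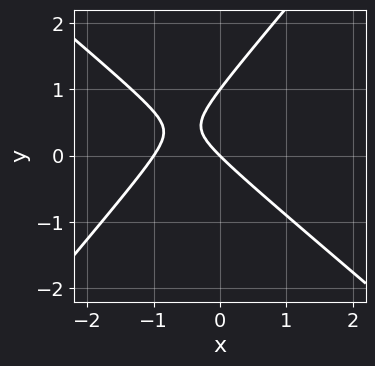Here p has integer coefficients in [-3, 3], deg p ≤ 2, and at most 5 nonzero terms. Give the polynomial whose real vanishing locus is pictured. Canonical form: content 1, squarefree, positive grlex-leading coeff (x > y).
First, deg p = 2. The shape is more complex than any degree-1 curve.
Next, checking where it meets the axes: the x-axis gridline crossings are at x ∈ {-1, 0}; among the integer gridlines, it crosses the y-axis at y ∈ {0, 1}.
Finally, putting this together gives p.

3*x^2 + x*y - 3*y^2 + 3*x + 3*y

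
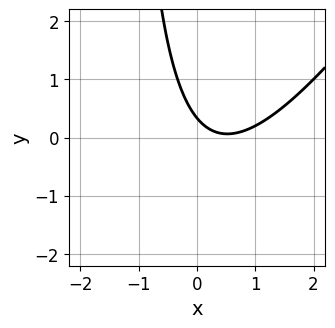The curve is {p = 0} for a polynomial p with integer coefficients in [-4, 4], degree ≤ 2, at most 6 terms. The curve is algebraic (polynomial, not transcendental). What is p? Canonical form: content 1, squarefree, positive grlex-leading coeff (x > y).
3*x^2 - 2*x*y - 3*x - 3*y + 1

(a) The degree is 2 — the shape is more complex than any degree-1 curve.
(b) From the axis intercepts and sections: no x-intercept at any integer in the box.
(c) Together with the visible shape, these determine p as stated.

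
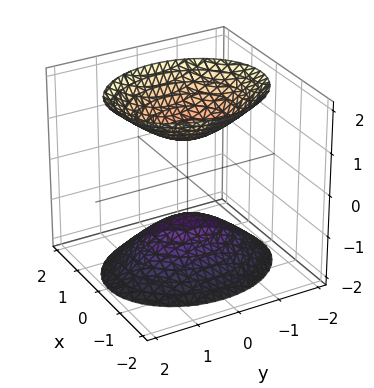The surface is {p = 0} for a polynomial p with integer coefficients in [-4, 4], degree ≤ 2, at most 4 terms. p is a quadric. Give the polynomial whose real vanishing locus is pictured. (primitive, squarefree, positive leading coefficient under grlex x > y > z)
3*x^2 + 2*y^2 - 2*z^2 + 2

(a) I count 2 distinct pieces. They look like related sheets of one shape, so recover p as a whole.
(b) The degree is 2 — two sheets facing apart; a quadric.
(c) Symmetries: the y ↦ −y reflection is a symmetry, so y appears only in even powers; it's symmetric under z → −z, forcing even powers of z; mirror symmetry x ↦ −x ⇒ only even powers of x.
(d) Against the integer gridlines: the surface avoids every integer y-axis point in the box; among the integer gridlines, it crosses the z-axis at z ∈ {-1, 1}.
(e) The integer polynomial consistent with all of this is the stated p.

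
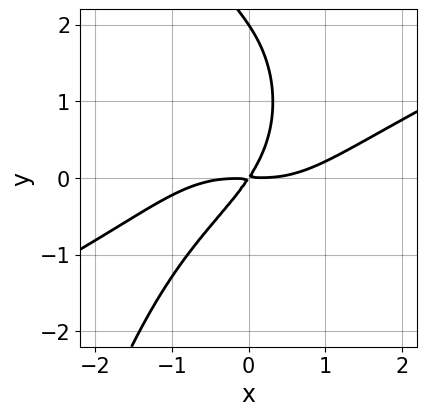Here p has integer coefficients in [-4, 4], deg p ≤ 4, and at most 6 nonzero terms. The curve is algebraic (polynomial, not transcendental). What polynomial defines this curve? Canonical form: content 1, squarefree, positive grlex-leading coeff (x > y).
x^4 - 2*x^3*y - y^3 - 3*x*y + 2*y^2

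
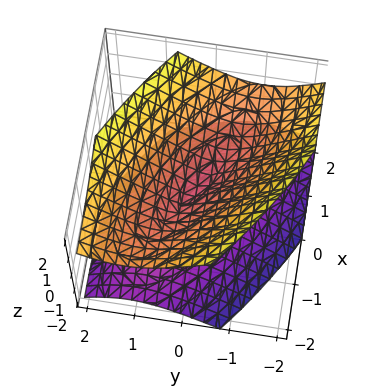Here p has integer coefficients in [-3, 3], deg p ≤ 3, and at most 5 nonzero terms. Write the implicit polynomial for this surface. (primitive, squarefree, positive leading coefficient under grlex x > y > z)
x^2 + 2*x*y + 2*y^2 - 2*z^2

First, there are 2 components. Treating them together as one polynomial.
Next, the degree is 2 — the shape is more complex than any degree-1 surface.
Next, reading off the gridlines: it meets the x-axis at x = 0 (among the integer gridlines); it crosses the z-axis at the gridline z = 0; it crosses the y-axis at the gridline y = 0.
Finally, the integer polynomial consistent with all of this is the stated p.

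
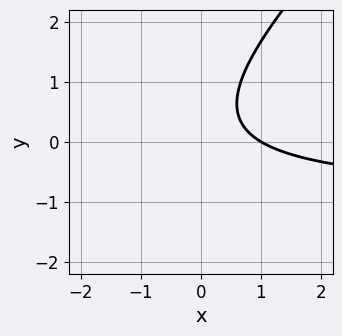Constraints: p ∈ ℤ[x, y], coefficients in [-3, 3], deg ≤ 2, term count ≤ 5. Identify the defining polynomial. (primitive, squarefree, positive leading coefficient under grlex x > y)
3*x*y - 3*y^2 + 3*x + 2*y - 3

1. The degree is 2 — the shape is more complex than any degree-1 curve.
2. Checking where it meets the axes: it misses every integer gridline on the y-axis; it crosses the x-axis at the gridline x = 1.
3. Fitting integer coefficients to these (and the overall shape) gives p.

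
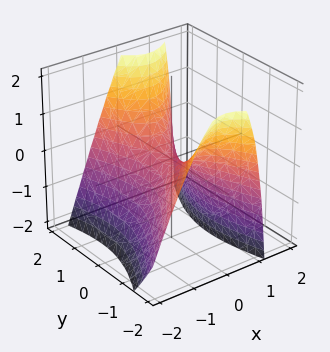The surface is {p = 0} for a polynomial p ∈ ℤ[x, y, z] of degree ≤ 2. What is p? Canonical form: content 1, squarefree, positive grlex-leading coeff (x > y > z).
3*x^2 - x*y - x*z - y^2 + 2*z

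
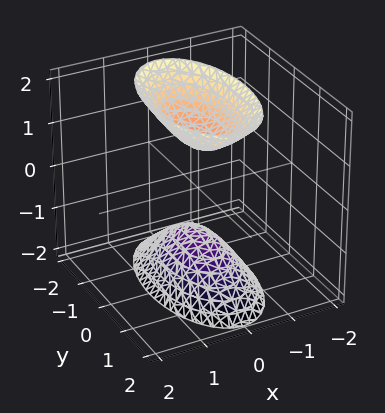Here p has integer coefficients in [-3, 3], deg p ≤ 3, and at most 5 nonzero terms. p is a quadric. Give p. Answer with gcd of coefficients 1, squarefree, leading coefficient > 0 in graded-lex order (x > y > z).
1. I count 2 distinct pieces. They look like related sheets of one shape, so recover p as a whole.
2. Degree: two separate bowl-shaped sheets opening away from each other; a quadric, so deg p = 2.
3. Symmetries: mirror symmetry y ↦ −y ⇒ only even powers of y; mirror symmetry x ↦ −x ⇒ only even powers of x; it's symmetric under z → −z, forcing even powers of z.
4. From the axis intercepts and sections: the surface avoids every integer y-axis point in the box; no x-intercept at any integer in the box.
5. Fitting integer coefficients to these (and the overall shape) gives p. Check: (0, 0, -1) on the z-axis lies on the surface, and p(0, 0, -1) = 0. ✓

3*x^2 + y^2 - z^2 + 1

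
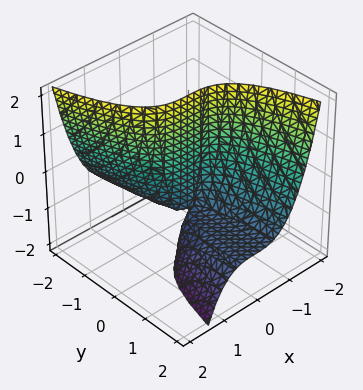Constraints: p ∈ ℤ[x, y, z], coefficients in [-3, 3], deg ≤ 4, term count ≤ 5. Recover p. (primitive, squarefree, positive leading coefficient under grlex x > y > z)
(a) deg p = 3. A generic line meets the surface in up to 3 points.
(b) Reading off the gridlines: every point of the z-axis in the box is on the surface; it meets the y-axis at y = 0 (among the integer gridlines); one x-axis crossing is at x = 0.
(c) Putting this together gives p.

x^3 + y*z + y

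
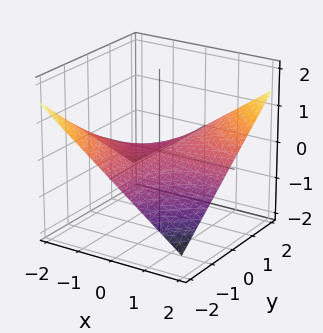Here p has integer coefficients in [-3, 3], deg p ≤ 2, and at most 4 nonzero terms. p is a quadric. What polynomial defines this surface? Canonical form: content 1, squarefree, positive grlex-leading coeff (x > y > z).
x*y - 3*z

First, degree: a hyperbolic paraboloid; a quadric, so deg p = 2.
Next, checking where it meets the axes: the visible y-axis segment lies entirely on the surface; one z-axis crossing is at z = 0; the visible x-axis segment lies entirely on the surface.
Finally, putting this together gives p.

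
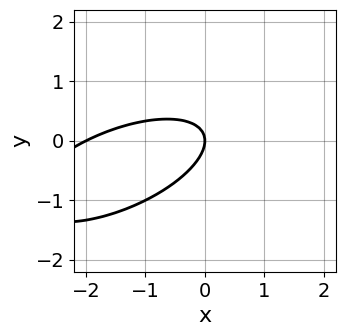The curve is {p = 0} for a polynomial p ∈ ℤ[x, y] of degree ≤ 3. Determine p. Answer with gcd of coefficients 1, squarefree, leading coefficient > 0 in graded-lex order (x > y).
First, deg p = 2. The shape is more complex than any degree-1 curve.
Then, reading off the gridlines: among the integer gridlines, it crosses the x-axis at x ∈ {-2, 0}; it meets the y-axis at y = 0 (among the integer gridlines).
Finally, together with the visible shape, these determine p as stated.

x^2 - 2*x*y + 3*y^2 + 2*x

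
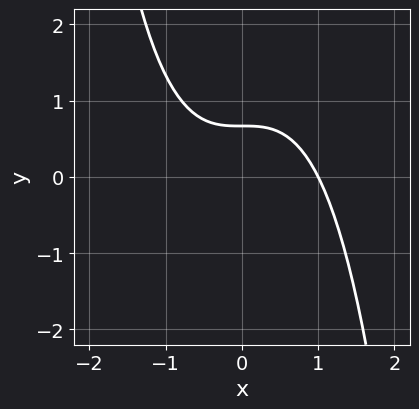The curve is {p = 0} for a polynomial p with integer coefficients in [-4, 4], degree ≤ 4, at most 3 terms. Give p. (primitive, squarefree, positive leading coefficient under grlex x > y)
1. The degree is 3 — no degree-2 curve has this shape.
2. From the axis intercepts and sections: one x-axis crossing is at x = 1.
3. The integer polynomial consistent with all of this is the stated p.

2*x^3 + 3*y - 2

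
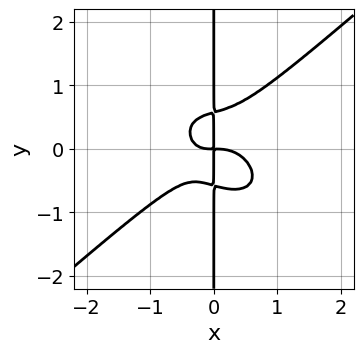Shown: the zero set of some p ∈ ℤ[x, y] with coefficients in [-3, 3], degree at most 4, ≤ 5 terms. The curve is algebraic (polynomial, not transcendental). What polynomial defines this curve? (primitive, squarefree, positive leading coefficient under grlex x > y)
2*x^4 - 3*x*y^3 + x^2*y + x*y

(a) The degree is 4 — a generic line meets the curve in up to 4 points.
(b) Against the integer gridlines: the visible y-axis segment lies entirely on the curve.
(c) Assembling these constraints gives the stated polynomial.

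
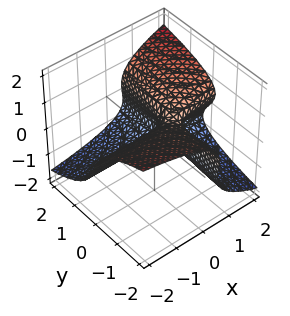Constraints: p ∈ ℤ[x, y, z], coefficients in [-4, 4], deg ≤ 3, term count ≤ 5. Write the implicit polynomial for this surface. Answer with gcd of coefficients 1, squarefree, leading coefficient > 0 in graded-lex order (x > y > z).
2*z^3 - 2*x*y - x*z + y

Degree: a generic line meets the surface in up to 3 points, so deg p = 3.
Checking where it meets the axes: every point of the x-axis in the box is on the surface; one z-axis crossing is at z = 0.
Fitting integer coefficients to these (and the overall shape) gives p.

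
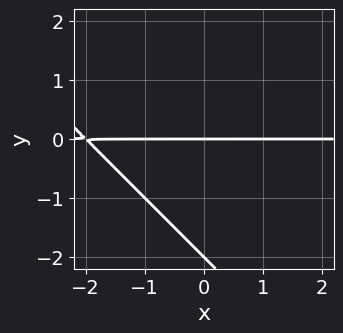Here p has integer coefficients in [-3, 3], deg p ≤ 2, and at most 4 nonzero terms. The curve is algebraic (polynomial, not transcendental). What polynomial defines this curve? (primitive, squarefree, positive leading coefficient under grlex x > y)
deg p = 2. A generic line meets the curve in up to 2 points.
From the axis intercepts and sections: the y-axis gridline crossings are at y ∈ {-2, 0}; the visible x-axis segment lies entirely on the curve.
Fitting integer coefficients to these (and the overall shape) gives p.

x*y + y^2 + 2*y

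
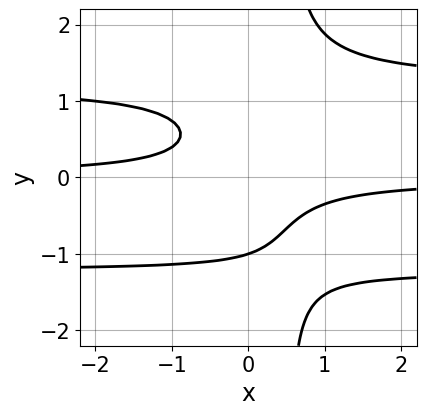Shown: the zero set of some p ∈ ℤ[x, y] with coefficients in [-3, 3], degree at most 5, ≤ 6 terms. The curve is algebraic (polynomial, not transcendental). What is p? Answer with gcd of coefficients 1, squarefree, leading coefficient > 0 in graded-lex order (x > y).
2*x*y^3 - y^3 - 3*x*y - 1

1. deg p = 4. A generic line meets the curve in up to 4 points.
2. Observable constraints: it crosses the y-axis at the gridline y = -1; it misses every integer gridline on the x-axis.
3. Solving for integer coefficients yields p as stated.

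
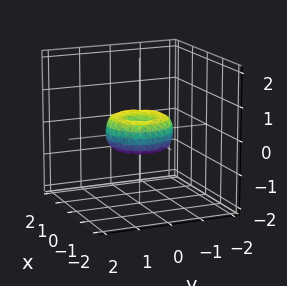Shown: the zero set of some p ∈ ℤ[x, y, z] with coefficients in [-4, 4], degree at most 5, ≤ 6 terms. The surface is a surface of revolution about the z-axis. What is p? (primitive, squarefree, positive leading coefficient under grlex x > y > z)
x^4 + 2*x^2*y^2 + y^4 - x^2 - y^2 + z^2

First, deg p = 4. The shape is more complex than any degree-3 surface.
Next, symmetry: every cross-section ⟂ z is a circle, so x, y appear only via x² + y².
Then, reading off the gridlines: among the integer gridlines, it crosses the x-axis at x ∈ {-1, 0, 1}; it crosses the z-axis at the gridline z = 0; a circular section at z = 0 has radius exactly 1; the y-axis gridline crossings are at y ∈ {-1, 0, 1}.
Finally, matching integer coefficients to the picture gives p.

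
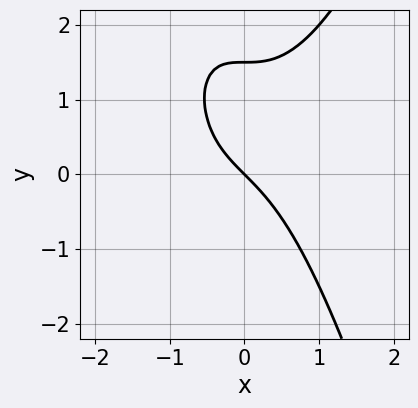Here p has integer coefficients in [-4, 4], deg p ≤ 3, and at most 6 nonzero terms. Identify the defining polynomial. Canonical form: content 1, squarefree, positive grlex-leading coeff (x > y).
3*x^3 - 2*x*y - 2*y^2 + 3*x + 3*y

First, degree: the shape is more complex than any degree-2 curve, so deg p = 3.
Then, from the visible intercepts: it meets the y-axis at y = 0 (among the integer gridlines); it crosses the x-axis at the gridline x = 0.
Finally, solving for integer coefficients yields p as stated.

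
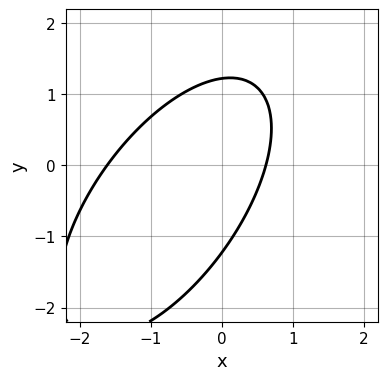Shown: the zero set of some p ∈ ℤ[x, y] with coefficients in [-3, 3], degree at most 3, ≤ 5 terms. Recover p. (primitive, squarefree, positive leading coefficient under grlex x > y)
First, deg p = 2. The shape is more complex than any degree-1 curve.
Finally, solving for integer coefficients yields p as stated.

3*x^2 - 3*x*y + 2*y^2 + 3*x - 3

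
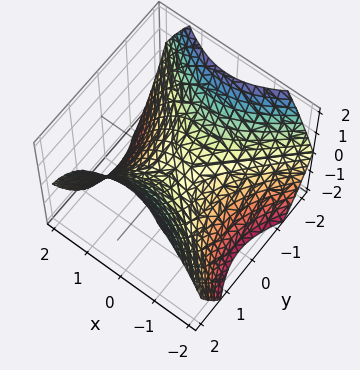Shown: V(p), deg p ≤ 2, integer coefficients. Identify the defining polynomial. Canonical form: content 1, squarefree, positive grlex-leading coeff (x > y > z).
2*x^2 - 2*y^2 + 3*z

1. Degree: a hyperbolic paraboloid; a quadric, so deg p = 2.
2. Symmetries: the x ↦ −x reflection is a symmetry, so x appears only in even powers; mirror symmetry y ↦ −y ⇒ only even powers of y.
3. Checking where it meets the axes: it crosses the y-axis at the gridline y = 0; one x-axis crossing is at x = 0.
4. Matching integer coefficients to the picture gives p.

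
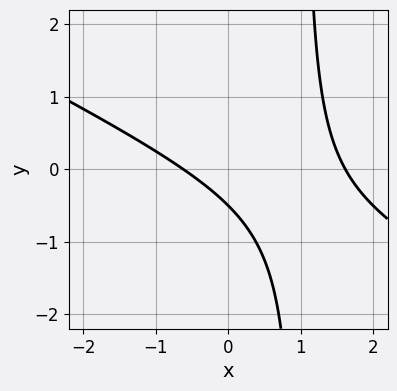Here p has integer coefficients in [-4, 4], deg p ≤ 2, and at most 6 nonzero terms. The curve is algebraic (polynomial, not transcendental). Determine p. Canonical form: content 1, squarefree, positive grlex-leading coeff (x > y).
The degree is 2 — no degree-1 curve has this shape.
Solving for integer coefficients yields p as stated.

x^2 + 2*x*y - x - 2*y - 1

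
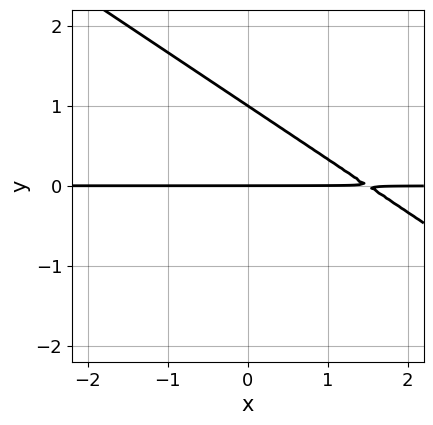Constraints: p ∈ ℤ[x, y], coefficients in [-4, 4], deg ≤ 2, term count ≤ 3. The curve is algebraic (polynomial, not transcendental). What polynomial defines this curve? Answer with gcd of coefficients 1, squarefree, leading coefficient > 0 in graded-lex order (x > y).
1. deg p = 2. A generic line meets the curve in up to 2 points.
2. From the visible intercepts: the visible x-axis segment lies entirely on the curve; the y-axis gridline crossings are at y ∈ {0, 1}.
3. Matching integer coefficients to the picture gives p.

2*x*y + 3*y^2 - 3*y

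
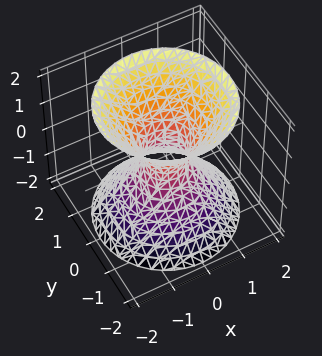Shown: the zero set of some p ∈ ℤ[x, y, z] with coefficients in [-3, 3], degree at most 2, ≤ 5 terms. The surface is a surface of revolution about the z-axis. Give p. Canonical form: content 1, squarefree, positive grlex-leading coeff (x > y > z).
3*x^2 + 3*y^2 - 2*z^2 - 1

(a) Degree: a generic line meets the surface in up to 2 points, so deg p = 2.
(b) Symmetry: the z-axis is an axis of rotation, so x and y enter only as x² + y².
(c) Checking where it meets the axes: a circular section at z = -2 has radius between 1 and 2; no z-intercept at any integer in the box.
(d) These observations pin down the coefficients.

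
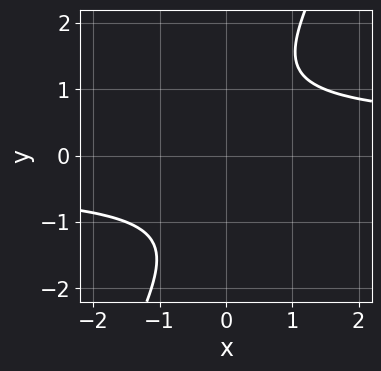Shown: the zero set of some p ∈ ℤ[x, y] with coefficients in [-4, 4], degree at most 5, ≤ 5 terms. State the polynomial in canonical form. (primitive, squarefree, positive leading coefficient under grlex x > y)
Degree: no degree-3 curve has this shape, so deg p = 4.
Checking where it meets the axes: it misses every integer gridline on the y-axis; it misses every integer gridline on the x-axis.
Matching integer coefficients to the picture gives p.

2*x*y^3 - y^4 - 2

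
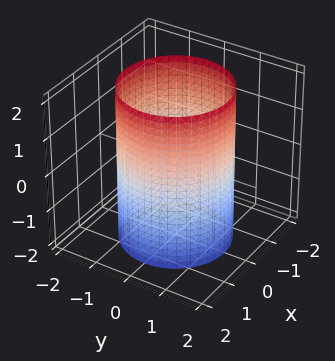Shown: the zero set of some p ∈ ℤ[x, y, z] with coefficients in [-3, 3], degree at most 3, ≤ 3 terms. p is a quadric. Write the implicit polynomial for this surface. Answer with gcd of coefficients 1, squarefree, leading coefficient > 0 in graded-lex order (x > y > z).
x^2 + y^2 - 2

The degree is 2 — constant cross-section along one axis; a quadric.
Symmetries: it's symmetric under z → −z, forcing even powers of z; the z-axis is an axis of rotation, so x and y enter only as x² + y².
Checking where it meets the axes: it misses every integer gridline on the z-axis; a circular section at z = 2 has radius between 1 and 2.
Fitting integer coefficients to these (and the overall shape) gives p.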